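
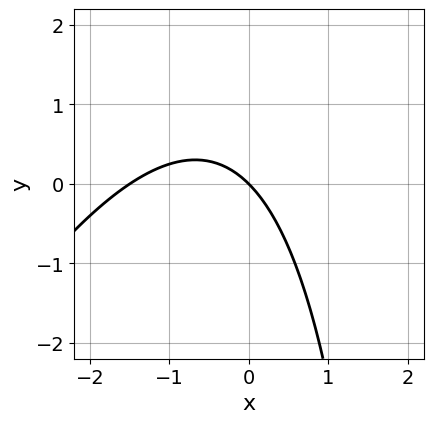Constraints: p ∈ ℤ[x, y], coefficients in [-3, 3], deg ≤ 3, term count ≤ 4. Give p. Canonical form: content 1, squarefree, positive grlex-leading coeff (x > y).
(a) deg p = 2.
(b) From the axis intercepts and sections: it crosses the x-axis at the gridline x = 0; one y-axis crossing is at y = 0.
(c) Together with the visible shape, these determine p as stated.

2*x^2 - x*y + 3*x + 3*y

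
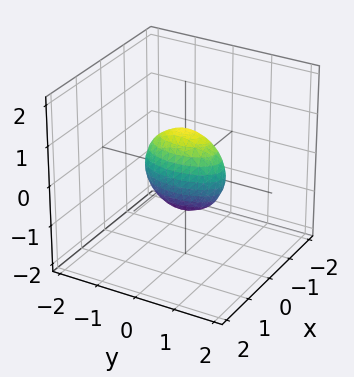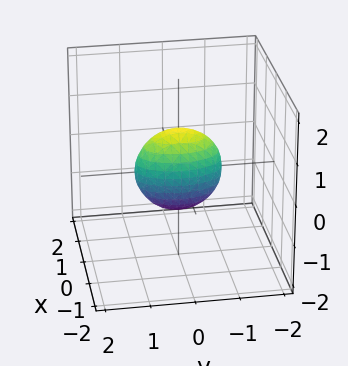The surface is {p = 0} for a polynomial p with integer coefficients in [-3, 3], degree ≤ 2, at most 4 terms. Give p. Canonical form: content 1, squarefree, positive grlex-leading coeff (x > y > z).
First, deg p = 2. Bounded and convex; a quadric.
Next, symmetries: the y ↦ −y reflection is a symmetry, so y appears only in even powers; it's symmetric under x → −x, forcing even powers of x; the z ↦ −z reflection is a symmetry, so z appears only in even powers.
Then, from the axis intercepts and sections: among the integer gridlines, it crosses the y-axis at y ∈ {-1, 1}; the z-axis gridline crossings are at z ∈ {-1, 1}.
Finally, matching integer coefficients to the picture gives p.

3*x^2 + y^2 + z^2 - 1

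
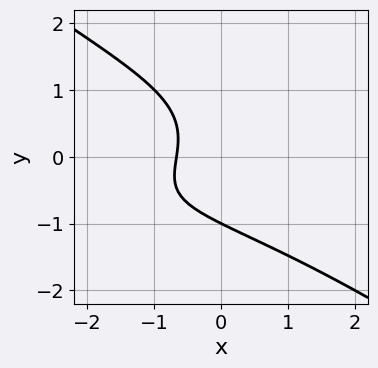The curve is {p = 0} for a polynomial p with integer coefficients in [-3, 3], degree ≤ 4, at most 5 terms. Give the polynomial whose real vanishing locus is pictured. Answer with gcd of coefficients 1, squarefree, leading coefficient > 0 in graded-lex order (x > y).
deg p = 3. The shape is more complex than any degree-2 curve.
From the visible intercepts: one y-axis crossing is at y = -1.
Fitting integer coefficients to these (and the overall shape) gives p.

x^2*y - 2*y^3 - 3*x - 2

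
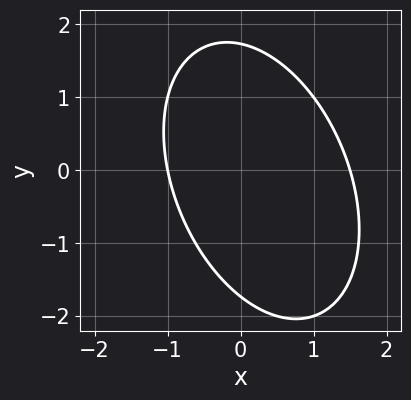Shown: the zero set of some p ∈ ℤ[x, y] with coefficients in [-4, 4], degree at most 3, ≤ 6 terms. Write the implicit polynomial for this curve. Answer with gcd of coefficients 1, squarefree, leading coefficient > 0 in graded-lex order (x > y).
First, degree: the shape is more complex than any degree-1 curve, so deg p = 2.
Then, reading off the gridlines: it meets the x-axis at x = -1 (among the integer gridlines).
Finally, the integer polynomial consistent with all of this is the stated p.

2*x^2 + x*y + y^2 - x - 3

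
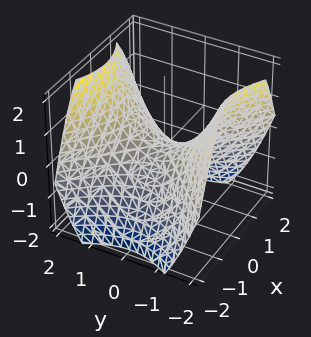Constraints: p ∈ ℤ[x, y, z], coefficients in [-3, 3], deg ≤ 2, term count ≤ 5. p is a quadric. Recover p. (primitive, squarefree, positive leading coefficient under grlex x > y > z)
2*x^2 - 2*y^2 + 3*z

1. deg p = 2. A hyperbolic paraboloid; a quadric.
2. Symmetries: the y ↦ −y reflection is a symmetry, so y appears only in even powers; mirror symmetry x ↦ −x ⇒ only even powers of x.
3. Checking where it meets the axes: it meets the x-axis at x = 0 (among the integer gridlines); it crosses the z-axis at the gridline z = 0; one y-axis crossing is at y = 0.
4. Fitting integer coefficients to these (and the overall shape) gives p.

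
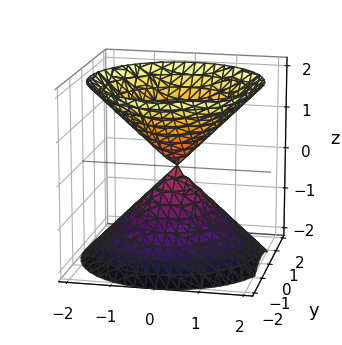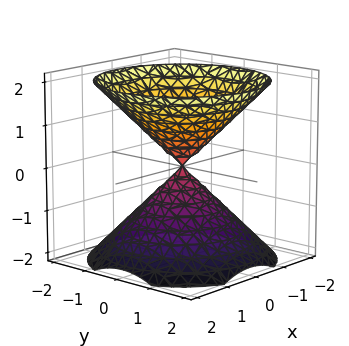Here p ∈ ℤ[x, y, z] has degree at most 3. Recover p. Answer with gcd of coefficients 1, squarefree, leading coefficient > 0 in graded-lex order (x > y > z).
x^2 + y^2 - z^2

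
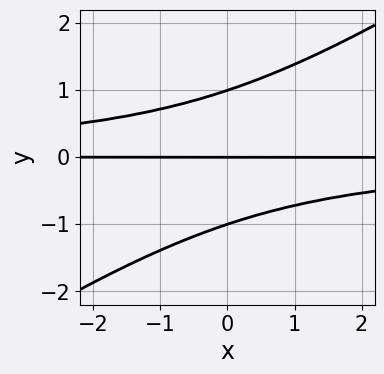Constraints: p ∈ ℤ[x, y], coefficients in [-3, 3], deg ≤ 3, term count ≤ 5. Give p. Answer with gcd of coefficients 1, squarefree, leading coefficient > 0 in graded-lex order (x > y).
(a) deg p = 3. A generic line meets the curve in up to 3 points.
(b) From the axis intercepts and sections: among the integer gridlines, it crosses the y-axis at y ∈ {-1, 0, 1}; every point of the x-axis in the box is on the curve.
(c) These observations pin down the coefficients.

2*x*y^2 - 3*y^3 + 3*y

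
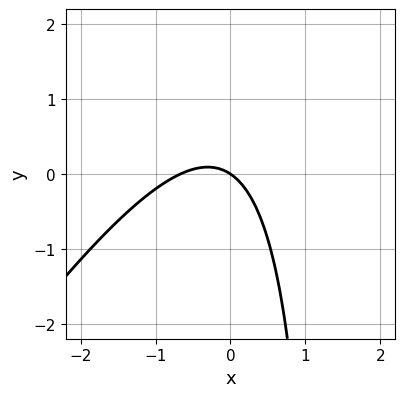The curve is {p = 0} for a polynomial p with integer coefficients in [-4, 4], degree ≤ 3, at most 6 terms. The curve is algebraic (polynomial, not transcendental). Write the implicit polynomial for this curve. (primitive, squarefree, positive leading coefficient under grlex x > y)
3*x^2 - 2*x*y + 2*x + 3*y

Degree: no degree-1 curve has this shape, so deg p = 2.
From the axis intercepts and sections: one y-axis crossing is at y = 0; it crosses the x-axis at the gridline x = 0.
Matching integer coefficients to the picture gives p.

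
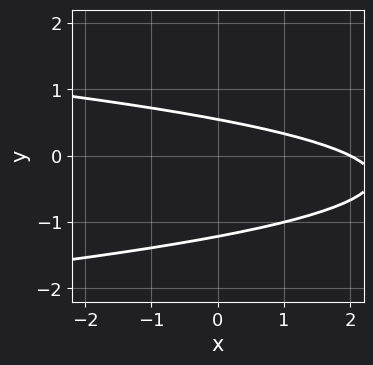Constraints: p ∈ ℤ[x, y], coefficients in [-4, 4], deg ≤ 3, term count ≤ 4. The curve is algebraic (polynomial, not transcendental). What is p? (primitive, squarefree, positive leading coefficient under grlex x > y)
3*y^2 + x + 2*y - 2

1. Degree: the shape is more complex than any degree-1 curve, so deg p = 2.
2. Observable constraints: it crosses the x-axis at the gridline x = 2.
3. Assembling these constraints gives the stated polynomial.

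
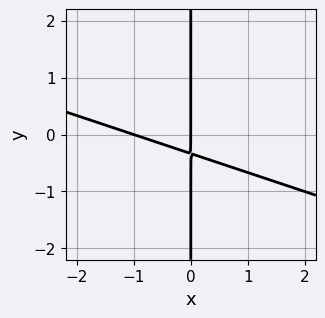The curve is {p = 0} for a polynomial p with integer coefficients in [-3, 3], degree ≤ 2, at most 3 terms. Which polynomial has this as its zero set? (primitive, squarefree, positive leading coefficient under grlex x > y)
(a) Degree: no degree-1 curve has this shape, so deg p = 2.
(b) Checking where it meets the axes: the x-axis gridline crossings are at x ∈ {-1, 0}; the visible y-axis segment lies entirely on the curve.
(c) Solving for integer coefficients yields p as stated.

x^2 + 3*x*y + x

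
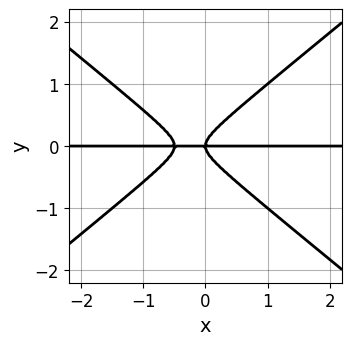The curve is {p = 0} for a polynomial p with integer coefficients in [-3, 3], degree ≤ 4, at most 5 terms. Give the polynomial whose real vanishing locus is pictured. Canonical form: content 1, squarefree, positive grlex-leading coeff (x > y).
First, deg p = 3.
Next, from the visible intercepts: one y-axis crossing is at y = 0; every point of the x-axis in the box is on the curve.
Finally, putting this together gives p.

2*x^2*y - 3*y^3 + x*y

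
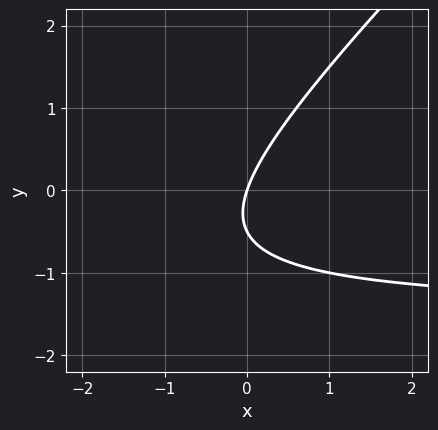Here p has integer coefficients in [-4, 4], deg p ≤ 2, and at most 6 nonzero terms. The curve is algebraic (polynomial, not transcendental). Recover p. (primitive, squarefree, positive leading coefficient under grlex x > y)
2*x*y - 2*y^2 + 3*x - y

deg p = 2. A generic line meets the curve in up to 2 points.
Checking where it meets the axes: it crosses the y-axis at the gridline y = 0; it meets the x-axis at x = 0 (among the integer gridlines).
These observations pin down the coefficients.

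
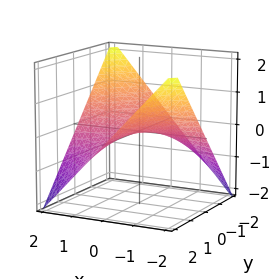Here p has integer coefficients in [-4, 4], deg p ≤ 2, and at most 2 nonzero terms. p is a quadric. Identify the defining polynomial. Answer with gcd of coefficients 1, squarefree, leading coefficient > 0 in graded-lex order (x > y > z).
x*y + 2*z

First, deg p = 2. A saddle surface; a quadric.
Then, checking where it meets the axes: the visible x-axis segment lies entirely on the surface; one z-axis crossing is at z = 0; every point of the y-axis in the box is on the surface.
Finally, putting this together gives p.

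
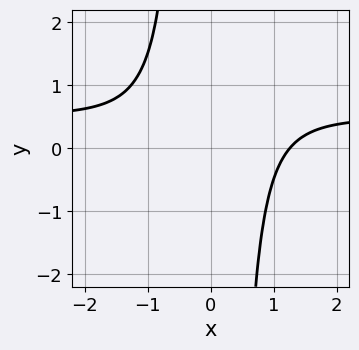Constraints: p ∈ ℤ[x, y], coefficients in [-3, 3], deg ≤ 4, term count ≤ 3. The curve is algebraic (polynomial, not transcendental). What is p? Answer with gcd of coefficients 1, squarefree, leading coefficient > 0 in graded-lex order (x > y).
2*x^3*y - x^3 + 2

1. deg p = 4. A generic line meets the curve in up to 4 points.
2. From the visible intercepts: the curve avoids every integer y-axis point in the box.
3. These observations pin down the coefficients.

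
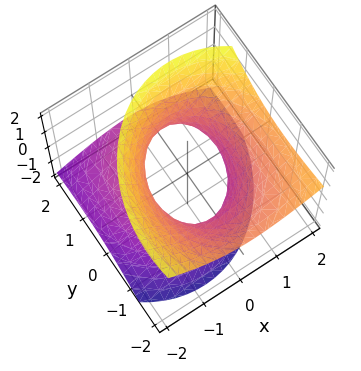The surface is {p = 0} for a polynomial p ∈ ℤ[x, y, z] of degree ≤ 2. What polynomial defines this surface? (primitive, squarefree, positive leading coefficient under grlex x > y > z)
1. Degree: a generic line meets the surface in up to 2 points, so deg p = 2.
2. Against the integer gridlines: no z-intercept at any integer in the box; among the integer gridlines, it crosses the x-axis at x ∈ {-1, 1}.
3. Together with the visible shape, these determine p as stated.

3*x^2 - 2*x*z + 2*y^2 + 3*y*z - 3*z^2 - 3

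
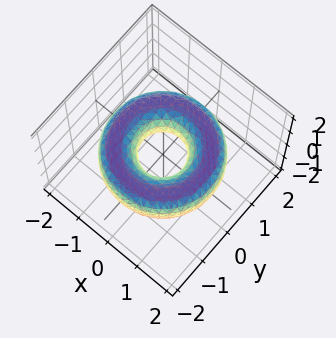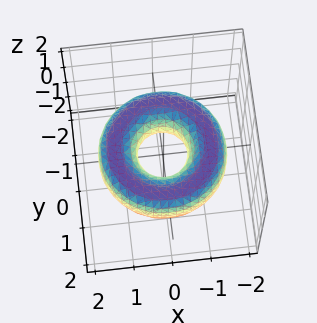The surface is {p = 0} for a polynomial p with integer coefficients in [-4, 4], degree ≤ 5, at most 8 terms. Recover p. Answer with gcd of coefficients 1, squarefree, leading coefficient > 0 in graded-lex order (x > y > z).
Degree: no degree-3 surface has this shape, so deg p = 4.
By symmetry, the z-axis is an axis of rotation, so x and y enter only as x² + y².
Observable constraints: it misses every integer gridline on the z-axis; a circular section at z = 0 has radius between 0 and 1.
Solving for integer coefficients yields p as stated.

x^4 + 2*x^2*y^2 + y^4 - 3*x^2 - 3*y^2 + 3*z^2 + 1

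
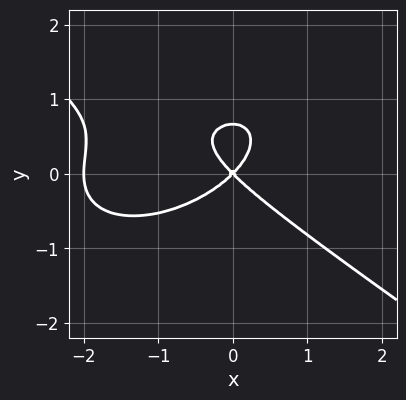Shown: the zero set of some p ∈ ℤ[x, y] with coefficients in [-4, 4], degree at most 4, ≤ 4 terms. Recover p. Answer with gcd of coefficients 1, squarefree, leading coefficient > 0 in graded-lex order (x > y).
First, deg p = 3. The shape is more complex than any degree-2 curve.
Next, from the visible intercepts: the x-axis gridline crossings are at x ∈ {-2, 0}; it meets the y-axis at y = 0 (among the integer gridlines).
Finally, these observations pin down the coefficients.

x^3 + 3*y^3 + 2*x^2 - 2*y^2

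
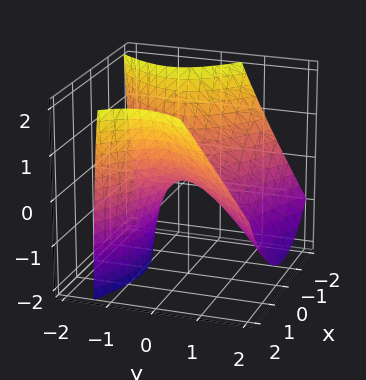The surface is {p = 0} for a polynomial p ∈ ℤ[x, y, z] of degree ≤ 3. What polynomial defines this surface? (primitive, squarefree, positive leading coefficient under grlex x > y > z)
(a) Degree: a generic line meets the surface in up to 2 points, so deg p = 2.
(b) Reading off the gridlines: one y-axis crossing is at y = 0; it crosses the z-axis at the gridline z = 0.
(c) The integer polynomial consistent with all of this is the stated p.

2*x^2 + x*y - 3*y^2 - 2*y*z - 3*z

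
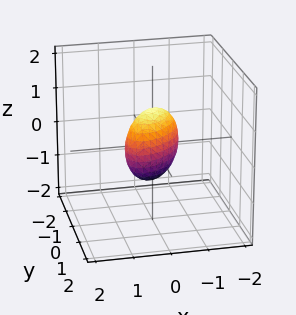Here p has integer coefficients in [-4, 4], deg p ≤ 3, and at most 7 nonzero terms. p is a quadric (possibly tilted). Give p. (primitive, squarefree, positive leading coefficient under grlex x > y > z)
2*x^2 - 2*x*y + 2*y^2 + z^2 - 1

1. deg p = 2.
2. Against the integer gridlines: the z-axis gridline crossings are at z ∈ {-1, 1}.
3. Matching integer coefficients to the picture gives p.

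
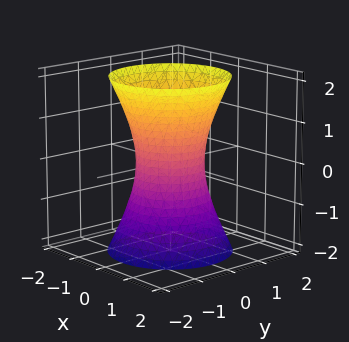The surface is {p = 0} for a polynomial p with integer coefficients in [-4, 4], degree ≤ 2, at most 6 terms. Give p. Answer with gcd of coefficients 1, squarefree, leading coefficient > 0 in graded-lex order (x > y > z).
3*x^2 + 3*y^2 - z^2 - 2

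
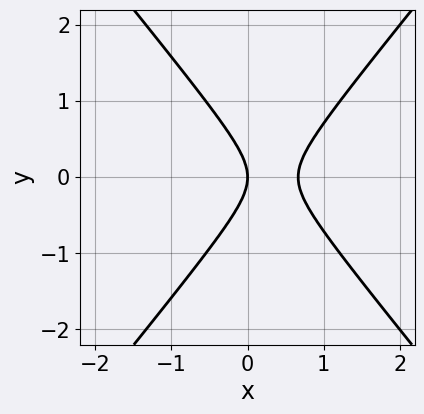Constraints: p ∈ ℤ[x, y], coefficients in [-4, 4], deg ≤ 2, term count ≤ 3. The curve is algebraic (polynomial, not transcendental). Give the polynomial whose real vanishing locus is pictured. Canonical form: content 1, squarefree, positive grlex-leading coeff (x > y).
3*x^2 - 2*y^2 - 2*x

First, the degree is 2 — no degree-1 curve has this shape.
Then, symmetries: the y ↦ −y reflection is a symmetry, so y appears only in even powers.
Then, observable constraints: it crosses the y-axis at the gridline y = 0; it meets the x-axis at x = 0 (among the integer gridlines).
Finally, together with the visible shape, these determine p as stated.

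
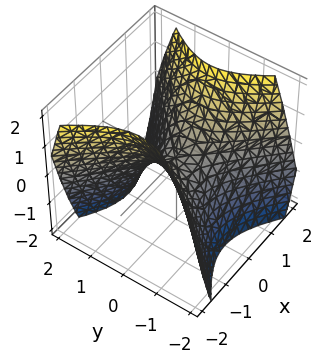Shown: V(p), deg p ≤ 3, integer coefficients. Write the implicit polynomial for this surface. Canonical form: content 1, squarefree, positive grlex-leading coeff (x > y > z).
x^2 - y^2 - z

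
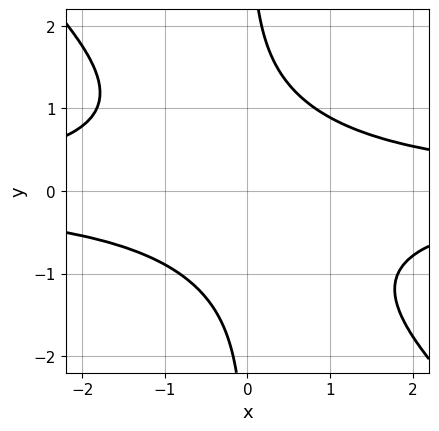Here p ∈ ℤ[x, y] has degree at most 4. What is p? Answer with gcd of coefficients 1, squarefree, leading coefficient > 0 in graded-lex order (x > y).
2*x^2*y^2 + 2*x*y^3 - 3

1. Degree: a generic line meets the curve in up to 4 points, so deg p = 4.
2. Checking where it meets the axes: it misses every integer gridline on the y-axis; it misses every integer gridline on the x-axis.
3. Putting this together gives p.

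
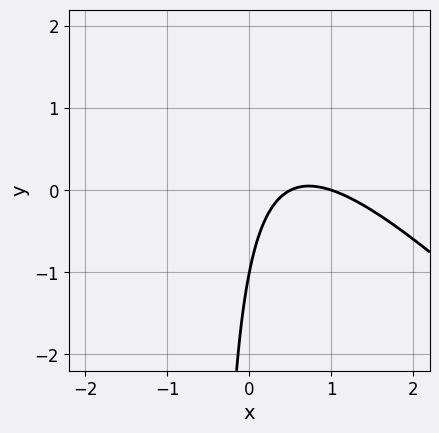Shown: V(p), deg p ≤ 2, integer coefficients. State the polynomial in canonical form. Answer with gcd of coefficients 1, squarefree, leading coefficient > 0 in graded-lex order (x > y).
1. The degree is 2 — a generic line meets the curve in up to 2 points.
2. Observable constraints: it meets the x-axis at x = 1 (among the integer gridlines); it meets the y-axis at y = -1 (among the integer gridlines).
3. These observations pin down the coefficients.

2*x^2 + 2*x*y - 3*x + y + 1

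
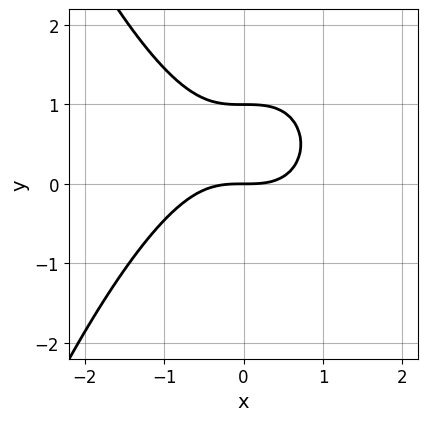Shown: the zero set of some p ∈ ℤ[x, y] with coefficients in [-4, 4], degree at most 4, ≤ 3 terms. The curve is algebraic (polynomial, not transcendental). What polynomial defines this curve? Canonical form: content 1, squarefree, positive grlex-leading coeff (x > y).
2*x^3 + 3*y^2 - 3*y

(a) Degree: the shape is more complex than any degree-2 curve, so deg p = 3.
(b) Checking where it meets the axes: it crosses the x-axis at the gridline x = 0; the y-axis gridline crossings are at y ∈ {0, 1}.
(c) These observations pin down the coefficients.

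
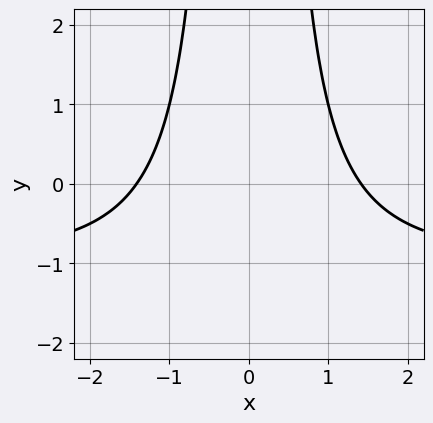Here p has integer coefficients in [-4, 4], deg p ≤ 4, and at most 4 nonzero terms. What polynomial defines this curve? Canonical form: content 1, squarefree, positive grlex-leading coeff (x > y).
x^2*y + x^2 - 2

(a) The degree is 3 — no degree-2 curve has this shape.
(b) Symmetries: mirror symmetry x ↦ −x ⇒ only even powers of x.
(c) Observable constraints: the curve avoids every integer y-axis point in the box.
(d) Solving for integer coefficients yields p as stated.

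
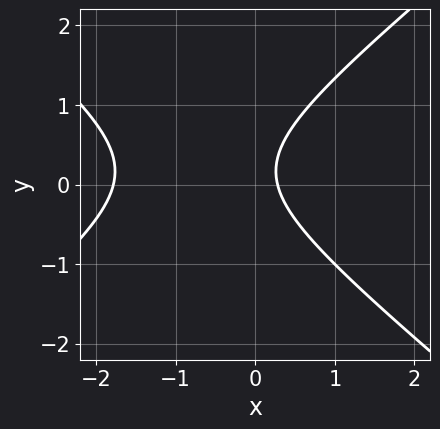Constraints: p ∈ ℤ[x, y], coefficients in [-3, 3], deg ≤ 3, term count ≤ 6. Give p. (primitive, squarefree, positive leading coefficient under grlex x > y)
Degree: no degree-1 curve has this shape, so deg p = 2.
Against the integer gridlines: no y-intercept at any integer in the box.
Together with the visible shape, these determine p as stated.

2*x^2 - 3*y^2 + 3*x + y - 1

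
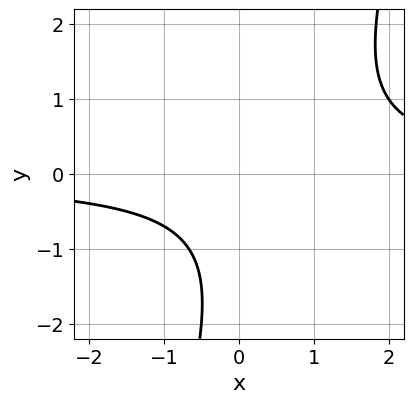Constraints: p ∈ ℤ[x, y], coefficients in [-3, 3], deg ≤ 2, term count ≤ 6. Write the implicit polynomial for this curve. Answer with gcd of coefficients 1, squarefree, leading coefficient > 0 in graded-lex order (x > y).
3*x*y - y^2 - 2*y - 3

(a) The degree is 2 — no degree-1 curve has this shape.
(b) From the visible intercepts: it misses every integer gridline on the y-axis; the curve avoids every integer x-axis point in the box.
(c) These observations pin down the coefficients.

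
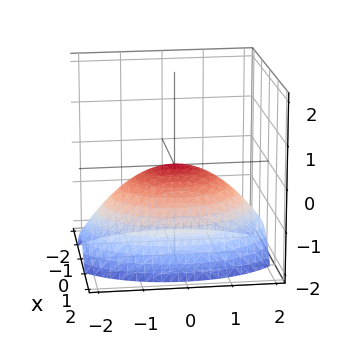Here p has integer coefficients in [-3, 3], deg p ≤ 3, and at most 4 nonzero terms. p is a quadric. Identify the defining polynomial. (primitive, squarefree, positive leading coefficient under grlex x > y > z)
2*x^2 + y^2 + 3*z

1. Degree: a paraboloid; a quadric, so deg p = 2.
2. Symmetries: the x ↦ −x reflection is a symmetry, so x appears only in even powers; the y ↦ −y reflection is a symmetry, so y appears only in even powers.
3. Checking where it meets the axes: it meets the y-axis at y = 0 (among the integer gridlines); it meets the z-axis at z = 0 (among the integer gridlines); one x-axis crossing is at x = 0.
4. Assembling these constraints gives the stated polynomial.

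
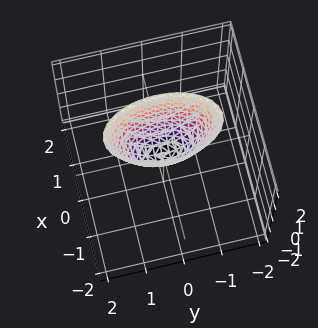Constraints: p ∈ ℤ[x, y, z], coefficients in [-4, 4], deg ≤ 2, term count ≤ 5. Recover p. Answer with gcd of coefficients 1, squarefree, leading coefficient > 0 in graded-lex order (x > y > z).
1. The degree is 2 — a single bowl opening along one axis; a quadric.
2. Symmetries: the x ↦ −x reflection is a symmetry, so x appears only in even powers; mirror symmetry y ↦ −y ⇒ only even powers of y.
3. From the visible intercepts: it meets the z-axis at z = 0 (among the integer gridlines); it crosses the y-axis at the gridline y = 0; it crosses the x-axis at the gridline x = 0.
4. Assembling these constraints gives the stated polynomial.

3*x^2 + y^2 - z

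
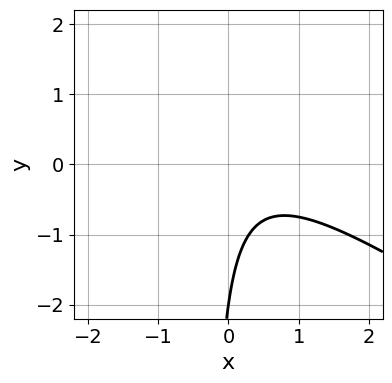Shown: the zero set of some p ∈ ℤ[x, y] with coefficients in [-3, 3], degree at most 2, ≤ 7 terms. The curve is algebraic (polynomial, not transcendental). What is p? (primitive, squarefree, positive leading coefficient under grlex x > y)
(a) The degree is 2 — the shape is more complex than any degree-1 curve.
(b) Reading off the gridlines: it misses every integer gridline on the x-axis; it crosses the y-axis at the gridline y = -2.
(c) Matching integer coefficients to the picture gives p.

2*x^2 + 3*x*y - x + y + 2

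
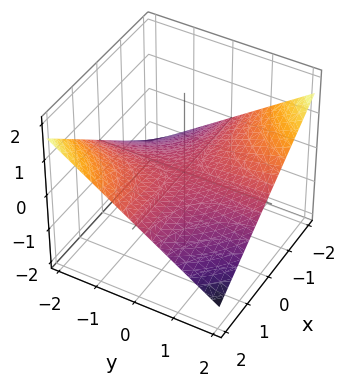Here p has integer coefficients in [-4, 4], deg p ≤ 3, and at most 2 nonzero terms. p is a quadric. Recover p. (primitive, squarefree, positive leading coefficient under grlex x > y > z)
x*y + 3*z

1. Degree: a saddle surface; a quadric, so deg p = 2.
2. From the axis intercepts and sections: every point of the x-axis in the box is on the surface; it crosses the z-axis at the gridline z = 0.
3. Assembling these constraints gives the stated polynomial. Check: (0, -2, 0) on the y-axis lies on the surface, and p(0, -2, 0) = 0. ✓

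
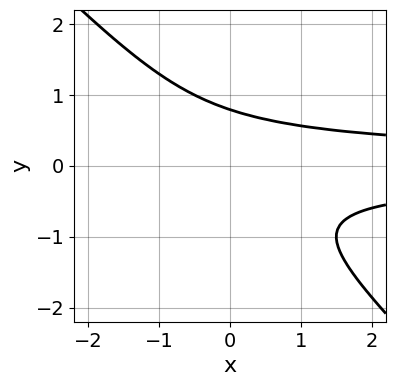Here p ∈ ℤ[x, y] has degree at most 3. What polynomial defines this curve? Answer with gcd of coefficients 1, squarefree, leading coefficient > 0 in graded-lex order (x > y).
2*x*y^2 + 2*y^3 - 1

Degree: no degree-2 curve has this shape, so deg p = 3.
From the visible intercepts: no x-intercept at any integer in the box.
Fitting integer coefficients to these (and the overall shape) gives p.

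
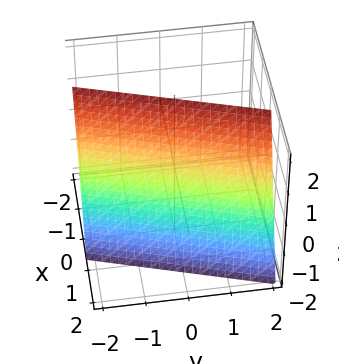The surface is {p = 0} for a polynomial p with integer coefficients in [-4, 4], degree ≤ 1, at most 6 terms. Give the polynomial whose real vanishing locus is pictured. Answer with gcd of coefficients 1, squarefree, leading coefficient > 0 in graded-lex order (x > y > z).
3*x - y + z - 2

1. Degree: the surface is flat (a plane), so deg p = 1.
2. Observable constraints: one y-axis crossing is at y = -2; it crosses the z-axis at the gridline z = 2.
3. Putting this together gives p.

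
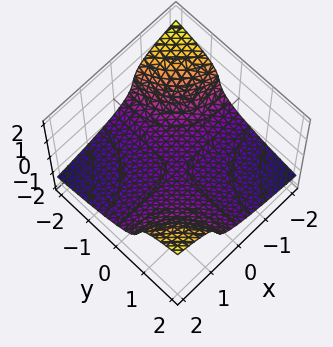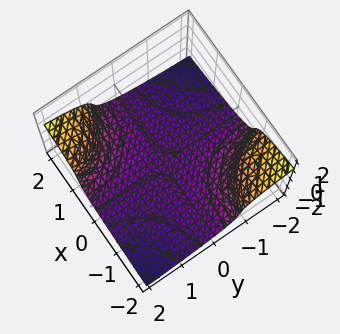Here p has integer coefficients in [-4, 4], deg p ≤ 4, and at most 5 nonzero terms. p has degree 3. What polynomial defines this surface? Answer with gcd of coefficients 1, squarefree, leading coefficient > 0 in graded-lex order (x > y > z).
(a) The degree is 3 — a generic line meets the surface in up to 3 points.
(b) Observable constraints: it misses every integer gridline on the y-axis; the surface avoids every integer x-axis point in the box.
(c) The integer polynomial consistent with all of this is the stated p.

3*z^3 - 2*x*y + z + 3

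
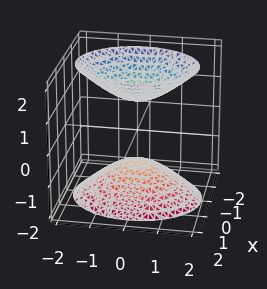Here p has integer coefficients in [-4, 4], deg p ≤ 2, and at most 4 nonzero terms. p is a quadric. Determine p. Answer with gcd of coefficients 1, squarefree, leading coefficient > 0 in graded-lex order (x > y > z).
First, I count 2 distinct pieces.
Then, the degree is 2 — two separate bowl-shaped sheets opening away from each other; a quadric.
Then, symmetries: the y ↦ −y reflection is a symmetry, so y appears only in even powers; it's symmetric under z → −z, forcing even powers of z; mirror symmetry x ↦ −x ⇒ only even powers of x.
Next, reading off the gridlines: among the integer gridlines, it crosses the z-axis at z ∈ {-1, 1}; it misses every integer gridline on the x-axis.
Finally, putting this together gives p.

3*x^2 + 2*y^2 - 2*z^2 + 2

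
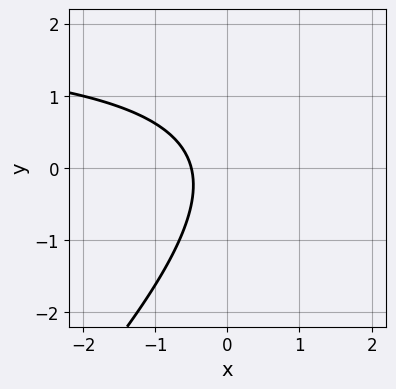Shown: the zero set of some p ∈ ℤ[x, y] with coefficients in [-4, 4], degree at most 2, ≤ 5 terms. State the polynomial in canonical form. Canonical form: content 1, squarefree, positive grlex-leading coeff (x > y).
x*y - y^2 - 2*x - 1

(a) deg p = 2. The shape is more complex than any degree-1 curve.
(b) Reading off the gridlines: it misses every integer gridline on the y-axis.
(c) Putting this together gives p.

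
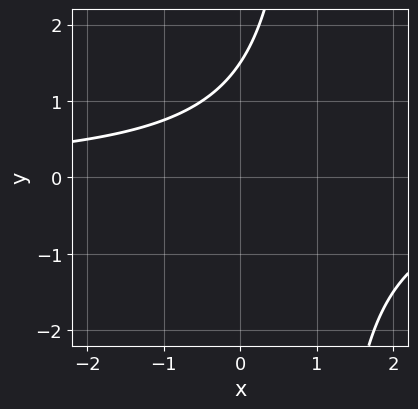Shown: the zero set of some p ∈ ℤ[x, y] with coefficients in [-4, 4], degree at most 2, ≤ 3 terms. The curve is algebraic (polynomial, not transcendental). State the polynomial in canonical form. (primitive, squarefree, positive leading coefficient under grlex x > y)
1. Degree: the shape is more complex than any degree-1 curve, so deg p = 2.
2. Against the integer gridlines: the curve avoids every integer x-axis point in the box.
3. These observations pin down the coefficients.

2*x*y - 2*y + 3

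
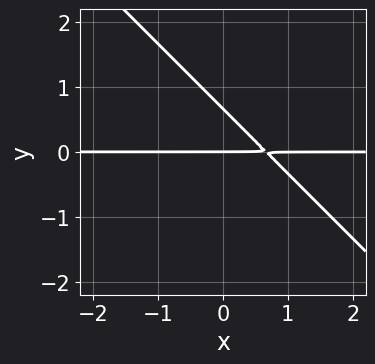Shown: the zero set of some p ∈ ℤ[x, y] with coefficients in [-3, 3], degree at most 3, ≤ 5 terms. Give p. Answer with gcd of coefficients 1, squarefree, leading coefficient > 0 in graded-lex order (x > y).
deg p = 2. A generic line meets the curve in up to 2 points.
From the axis intercepts and sections: one y-axis crossing is at y = 0; the visible x-axis segment lies entirely on the curve.
Putting this together gives p.

3*x*y + 3*y^2 - 2*y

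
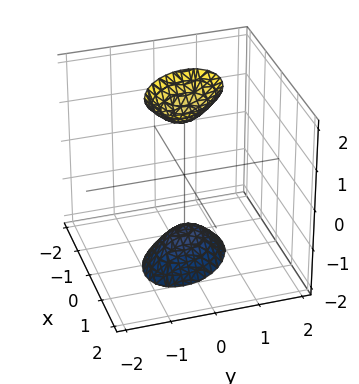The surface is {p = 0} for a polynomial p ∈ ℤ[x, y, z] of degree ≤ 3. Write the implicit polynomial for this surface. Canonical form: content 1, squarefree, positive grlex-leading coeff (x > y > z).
3*x^2 + 2*x*y + 3*y^2 - z^2 + 2

First, I count 2 distinct pieces. Treating them together as one polynomial.
Next, degree: no degree-1 surface has this shape, so deg p = 2.
Next, from the axis intercepts and sections: no y-intercept at any integer in the box; the surface avoids every integer x-axis point in the box.
Finally, fitting integer coefficients to these (and the overall shape) gives p.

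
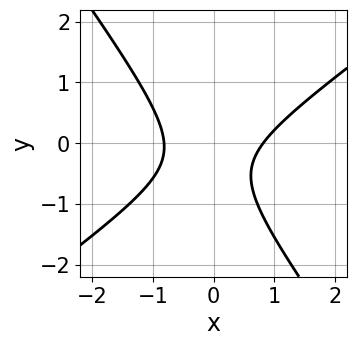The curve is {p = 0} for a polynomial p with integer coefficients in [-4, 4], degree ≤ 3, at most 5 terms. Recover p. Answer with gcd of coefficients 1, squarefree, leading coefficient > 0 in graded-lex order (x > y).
3*x^2 - 2*x*y - 3*y^2 - 2*y - 2

(a) deg p = 2. A generic line meets the curve in up to 2 points.
(b) Checking where it meets the axes: the curve avoids every integer y-axis point in the box.
(c) Together with the visible shape, these determine p as stated.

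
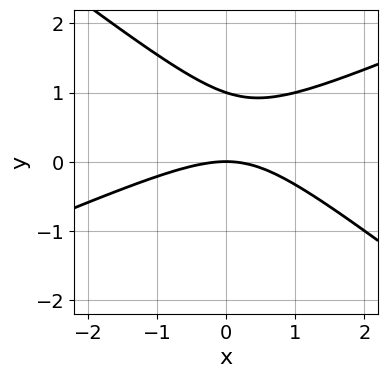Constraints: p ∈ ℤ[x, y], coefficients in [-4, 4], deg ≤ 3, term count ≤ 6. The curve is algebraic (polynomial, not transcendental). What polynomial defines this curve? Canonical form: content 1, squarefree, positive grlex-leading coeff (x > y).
x^2 - x*y - 3*y^2 + 3*y

(a) deg p = 2. A generic line meets the curve in up to 2 points.
(b) Against the integer gridlines: the y-axis gridline crossings are at y ∈ {0, 1}; it crosses the x-axis at the gridline x = 0.
(c) Putting this together gives p.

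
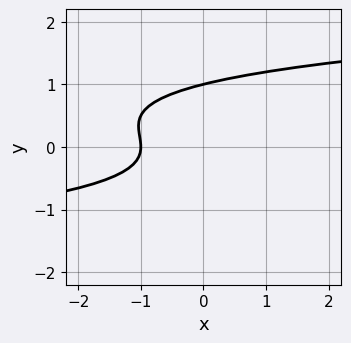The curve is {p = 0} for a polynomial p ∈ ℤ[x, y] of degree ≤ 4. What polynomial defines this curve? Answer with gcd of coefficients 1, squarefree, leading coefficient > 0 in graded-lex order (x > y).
2*y^3 - y^2 - x - 1

(a) deg p = 3. No degree-2 curve has this shape.
(b) From the axis intercepts and sections: it crosses the y-axis at the gridline y = 1; it crosses the x-axis at the gridline x = -1.
(c) Assembling these constraints gives the stated polynomial.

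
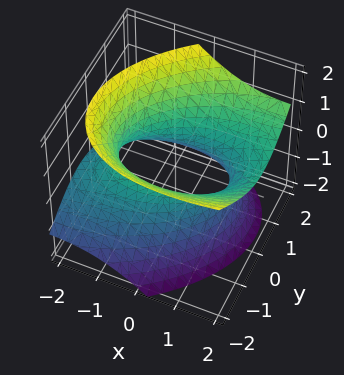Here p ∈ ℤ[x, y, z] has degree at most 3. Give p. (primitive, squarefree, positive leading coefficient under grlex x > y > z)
x^2 - x*y - 2*x*z + 2*y^2 - 2*z^2 - 2

deg p = 2. A generic line meets the surface in up to 2 points.
Observable constraints: it misses every integer gridline on the z-axis; among the integer gridlines, it crosses the y-axis at y ∈ {-1, 1}.
Putting this together gives p.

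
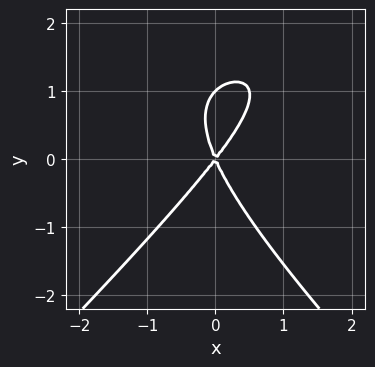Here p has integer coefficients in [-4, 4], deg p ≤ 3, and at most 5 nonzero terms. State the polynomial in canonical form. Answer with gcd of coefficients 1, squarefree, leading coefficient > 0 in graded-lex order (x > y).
x^2*y - y^3 - 3*x^2 + x*y + y^2

First, the degree is 3 — no degree-2 curve has this shape.
Then, from the axis intercepts and sections: it crosses the x-axis at the gridline x = 0; among the integer gridlines, it crosses the y-axis at y ∈ {0, 1}.
Finally, solving for integer coefficients yields p as stated.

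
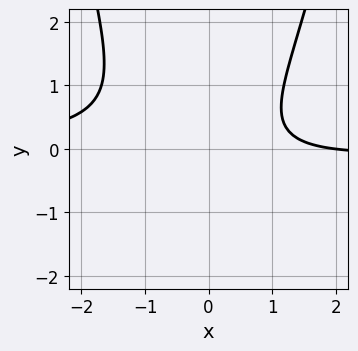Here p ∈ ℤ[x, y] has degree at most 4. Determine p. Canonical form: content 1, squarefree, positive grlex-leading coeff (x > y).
2*x^2*y - 2*y^2 + x - 2

1. deg p = 3. No degree-2 curve has this shape.
2. Reading off the gridlines: no y-intercept at any integer in the box; it meets the x-axis at x = 2 (among the integer gridlines).
3. Putting this together gives p.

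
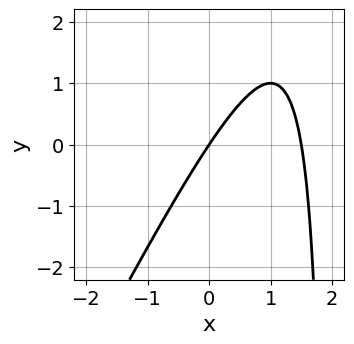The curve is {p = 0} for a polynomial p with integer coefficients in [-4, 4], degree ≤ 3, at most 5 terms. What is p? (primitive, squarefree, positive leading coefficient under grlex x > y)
2*x^2 - x*y - 3*x + 2*y

Degree: a generic line meets the curve in up to 2 points, so deg p = 2.
Observable constraints: it meets the x-axis at x = 0 (among the integer gridlines); one y-axis crossing is at y = 0.
These observations pin down the coefficients.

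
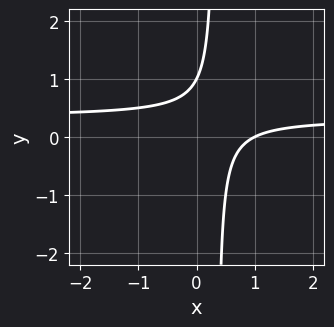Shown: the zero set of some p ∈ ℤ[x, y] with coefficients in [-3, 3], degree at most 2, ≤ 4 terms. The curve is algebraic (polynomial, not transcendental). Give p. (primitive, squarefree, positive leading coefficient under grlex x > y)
3*x*y - x - y + 1

(a) Degree: no degree-1 curve has this shape, so deg p = 2.
(b) Against the integer gridlines: it meets the x-axis at x = 1 (among the integer gridlines); it meets the y-axis at y = 1 (among the integer gridlines).
(c) Matching integer coefficients to the picture gives p.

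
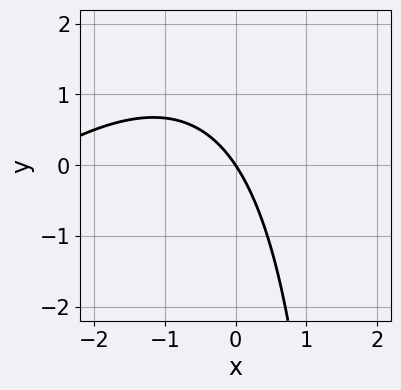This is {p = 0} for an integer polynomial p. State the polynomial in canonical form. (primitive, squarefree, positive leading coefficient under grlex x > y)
x^2 - x*y + 3*x + 2*y

1. Degree: a generic line meets the curve in up to 2 points, so deg p = 2.
2. Against the integer gridlines: one x-axis crossing is at x = 0; it meets the y-axis at y = 0 (among the integer gridlines).
3. Matching integer coefficients to the picture gives p.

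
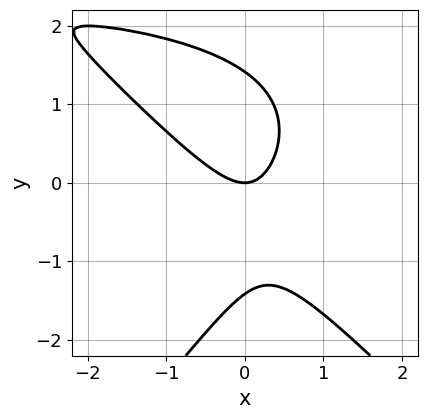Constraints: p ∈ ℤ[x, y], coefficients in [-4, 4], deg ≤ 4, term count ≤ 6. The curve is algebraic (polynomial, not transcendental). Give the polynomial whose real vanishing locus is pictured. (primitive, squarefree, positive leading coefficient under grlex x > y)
1. deg p = 3.
2. Reading off the gridlines: one x-axis crossing is at x = 0; it crosses the y-axis at the gridline y = 0.
3. Matching integer coefficients to the picture gives p.

x^2*y - y^3 - 3*x^2 - 2*x*y + 2*y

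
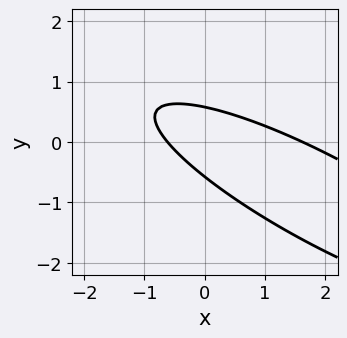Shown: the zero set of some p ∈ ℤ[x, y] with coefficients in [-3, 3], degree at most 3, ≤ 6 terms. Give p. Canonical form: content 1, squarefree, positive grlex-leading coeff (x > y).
1. deg p = 2.
2. Solving for integer coefficients yields p as stated.

x^2 + 3*x*y + 3*y^2 - x - 1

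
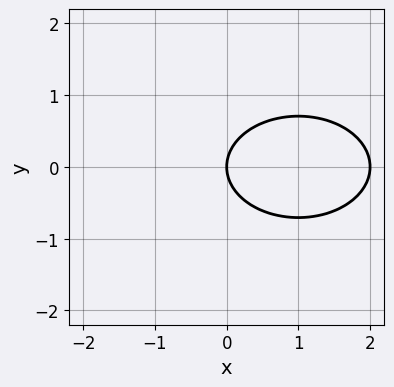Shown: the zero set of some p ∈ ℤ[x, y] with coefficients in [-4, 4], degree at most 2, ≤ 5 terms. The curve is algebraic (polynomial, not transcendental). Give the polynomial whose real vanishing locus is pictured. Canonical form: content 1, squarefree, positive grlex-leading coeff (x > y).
First, degree: a generic line meets the curve in up to 2 points, so deg p = 2.
Then, symmetries: the y ↦ −y reflection is a symmetry, so y appears only in even powers.
Then, against the integer gridlines: among the integer gridlines, it crosses the x-axis at x ∈ {0, 2}; it meets the y-axis at y = 0 (among the integer gridlines).
Finally, the integer polynomial consistent with all of this is the stated p.

x^2 + 2*y^2 - 2*x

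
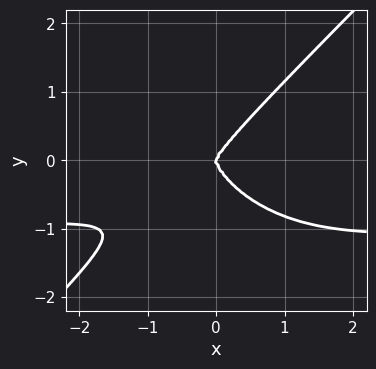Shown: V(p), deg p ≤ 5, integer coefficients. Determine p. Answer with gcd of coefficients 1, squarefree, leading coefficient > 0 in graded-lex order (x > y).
(a) The degree is 4 — the shape is more complex than any degree-3 curve.
(b) Observable constraints: it crosses the x-axis at the gridline x = 0; it meets the y-axis at y = 0 (among the integer gridlines).
(c) Together with the visible shape, these determine p as stated.

3*x^3*y - 3*y^4 + 3*x^3 - x^2*y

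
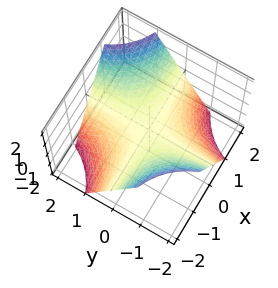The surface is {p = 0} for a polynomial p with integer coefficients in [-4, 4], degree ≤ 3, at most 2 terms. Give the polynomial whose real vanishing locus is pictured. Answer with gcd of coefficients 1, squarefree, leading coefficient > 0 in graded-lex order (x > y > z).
x*y - z

(a) Degree: a hyperbolic paraboloid; a quadric, so deg p = 2.
(b) Reading off the gridlines: the visible y-axis segment lies entirely on the surface; every point of the x-axis in the box is on the surface.
(c) Solving for integer coefficients yields p as stated.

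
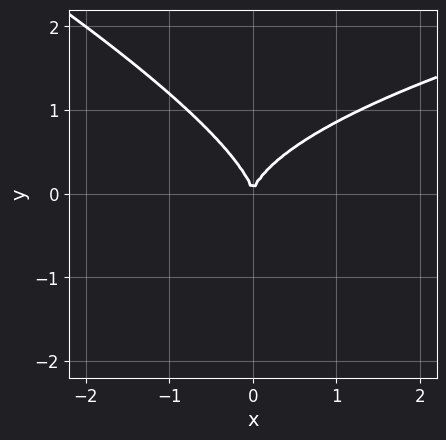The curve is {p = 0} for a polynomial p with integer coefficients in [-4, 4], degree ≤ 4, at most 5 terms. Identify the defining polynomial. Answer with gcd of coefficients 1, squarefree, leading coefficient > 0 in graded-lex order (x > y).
x*y^2 + 2*y^3 - 2*x^2

First, deg p = 3. A generic line meets the curve in up to 3 points.
Then, from the visible intercepts: one y-axis crossing is at y = 0; it meets the x-axis at x = 0 (among the integer gridlines).
Finally, together with the visible shape, these determine p as stated.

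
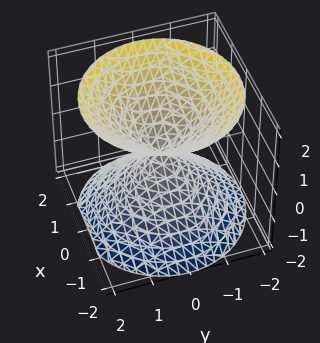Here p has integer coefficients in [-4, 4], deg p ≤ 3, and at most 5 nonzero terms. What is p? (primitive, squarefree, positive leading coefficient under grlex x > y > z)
x^2 + y^2 - z^2

1. The picture has 2 separate pieces.
2. The degree is 2 — a double cone through the origin; a quadric.
3. Symmetries: it's symmetric under z → −z, forcing even powers of z; the surface is invariant under rotation about z: p = q(x² + y², z).
4. Reading off the gridlines: a circular section at z = 1 has radius exactly 1; one y-axis crossing is at y = 0.
5. Solving for integer coefficients yields p as stated.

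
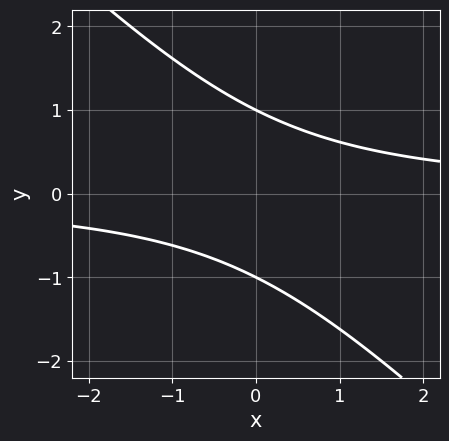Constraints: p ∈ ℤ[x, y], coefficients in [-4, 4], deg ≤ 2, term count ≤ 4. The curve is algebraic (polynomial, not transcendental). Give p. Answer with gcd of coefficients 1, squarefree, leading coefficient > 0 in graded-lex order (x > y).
x*y + y^2 - 1

First, degree: a generic line meets the curve in up to 2 points, so deg p = 2.
Then, checking where it meets the axes: among the integer gridlines, it crosses the y-axis at y ∈ {-1, 1}; the curve avoids every integer x-axis point in the box.
Finally, these observations pin down the coefficients.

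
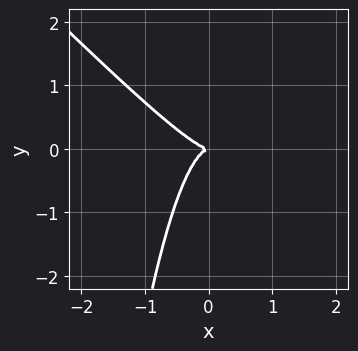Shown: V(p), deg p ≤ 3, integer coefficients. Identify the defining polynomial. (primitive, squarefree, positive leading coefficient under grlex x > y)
2*x^3 + 2*x^2*y + y^2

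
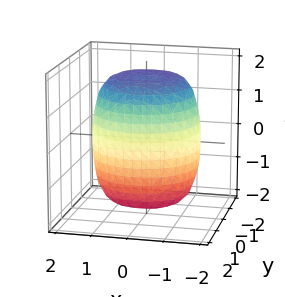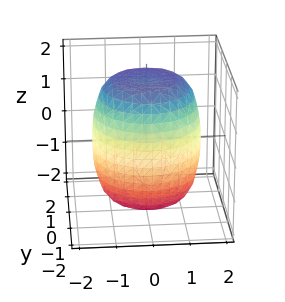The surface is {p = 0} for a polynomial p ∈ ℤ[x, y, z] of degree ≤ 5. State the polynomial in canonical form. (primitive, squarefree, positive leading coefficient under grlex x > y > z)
1. deg p = 4. No degree-3 surface has this shape.
2. Symmetry: every cross-section ⟂ z is a circle, so x, y appear only via x² + y².
3. Checking where it meets the axes: a circular section at z = -1 has radius between 1 and 2.
4. Assembling these constraints gives the stated polynomial.

x^4 + 2*x^2*y^2 + y^4 - x^2 - y^2 + z^2 - 3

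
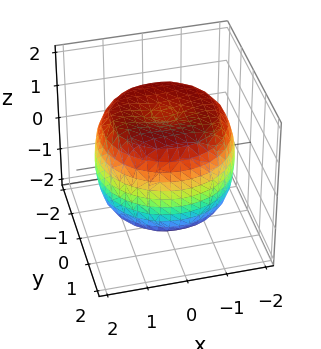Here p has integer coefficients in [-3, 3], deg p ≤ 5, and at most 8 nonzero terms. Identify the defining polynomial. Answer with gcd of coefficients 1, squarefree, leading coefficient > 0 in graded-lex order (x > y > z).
First, deg p = 4.
Then, symmetries: rotational symmetry about the z-axis ⇒ p depends on x, y only through x² + y².
Then, observable constraints: a circular section at z = -1 has radius between 1 and 2.
Finally, assembling these constraints gives the stated polynomial.

x^4 + 2*x^2*y^2 + y^4 - 2*x^2 - 2*y^2 + 2*z^2 - 3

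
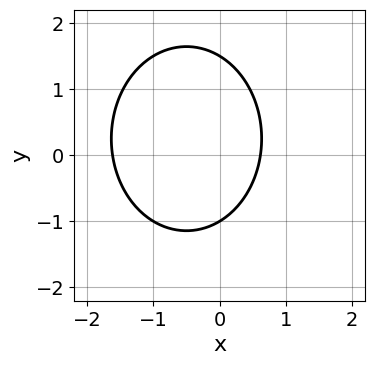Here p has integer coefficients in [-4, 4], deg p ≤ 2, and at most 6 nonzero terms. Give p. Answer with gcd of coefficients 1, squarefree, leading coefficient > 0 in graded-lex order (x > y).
deg p = 2. A generic line meets the curve in up to 2 points.
From the axis intercepts and sections: it meets the y-axis at y = -1 (among the integer gridlines).
Solving for integer coefficients yields p as stated.

3*x^2 + 2*y^2 + 3*x - y - 3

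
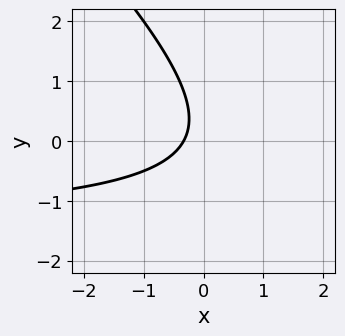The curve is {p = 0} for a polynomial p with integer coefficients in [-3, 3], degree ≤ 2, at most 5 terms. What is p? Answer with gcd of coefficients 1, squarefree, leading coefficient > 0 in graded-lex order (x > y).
1. Degree: the shape is more complex than any degree-1 curve, so deg p = 2.
2. Checking where it meets the axes: no y-intercept at any integer in the box.
3. Fitting integer coefficients to these (and the overall shape) gives p.

2*x*y + 2*y^2 + 3*x - y + 1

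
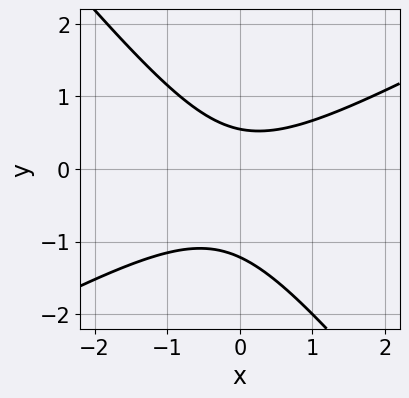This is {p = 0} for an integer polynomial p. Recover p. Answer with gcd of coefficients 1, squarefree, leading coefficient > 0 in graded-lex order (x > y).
2*x^2 - 2*x*y - 3*y^2 - 2*y + 2

(a) Degree: a generic line meets the curve in up to 2 points, so deg p = 2.
(b) Observable constraints: no x-intercept at any integer in the box.
(c) Matching integer coefficients to the picture gives p.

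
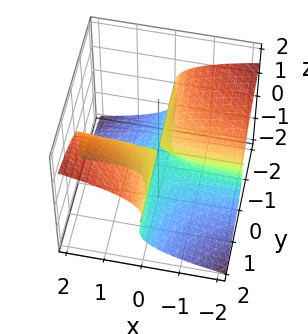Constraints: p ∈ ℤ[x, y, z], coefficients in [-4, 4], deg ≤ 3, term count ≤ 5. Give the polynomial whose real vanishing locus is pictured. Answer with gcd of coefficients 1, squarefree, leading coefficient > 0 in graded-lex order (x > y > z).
(a) Degree: a generic line meets the surface in up to 3 points, so deg p = 3.
(b) Against the integer gridlines: every point of the y-axis in the box is on the surface; one z-axis crossing is at z = -1.
(c) The integer polynomial consistent with all of this is the stated p. Check: (-2, 0, 0) on the x-axis lies on the surface, and p(-2, 0, 0) = 0. ✓

z^3 - x*y + z^2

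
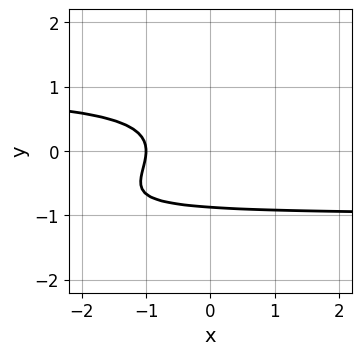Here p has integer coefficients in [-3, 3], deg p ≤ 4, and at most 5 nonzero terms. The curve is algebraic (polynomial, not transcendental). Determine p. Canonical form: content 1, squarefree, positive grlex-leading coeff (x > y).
First, degree: no degree-2 curve has this shape, so deg p = 3.
Next, from the visible intercepts: one x-axis crossing is at x = -1.
Finally, solving for integer coefficients yields p as stated.

2*x*y^2 - 3*y^3 - 2*x - 2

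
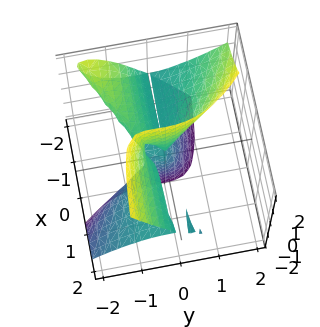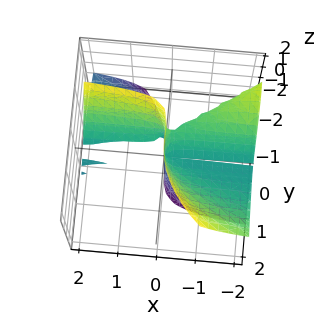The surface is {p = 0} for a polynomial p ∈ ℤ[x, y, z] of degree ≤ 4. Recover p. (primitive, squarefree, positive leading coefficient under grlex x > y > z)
First, the degree is 3 — a generic line meets the surface in up to 3 points.
Next, from the axis intercepts and sections: every point of the x-axis in the box is on the surface; every point of the z-axis in the box is on the surface.
Finally, the integer polynomial consistent with all of this is the stated p.

3*x*y*z + 2*x*z^2 + 2*y^3 + y^2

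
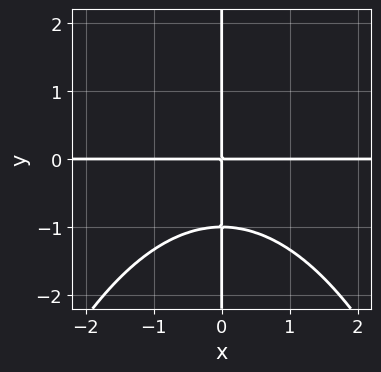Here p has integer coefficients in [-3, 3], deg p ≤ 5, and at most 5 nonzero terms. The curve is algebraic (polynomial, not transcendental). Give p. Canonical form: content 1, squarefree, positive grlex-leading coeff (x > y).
x^3*y + 3*x*y^2 + 3*x*y

1. The degree is 4 — the shape is more complex than any degree-3 curve.
2. Checking where it meets the axes: every point of the x-axis in the box is on the curve; the visible y-axis segment lies entirely on the curve.
3. Matching integer coefficients to the picture gives p.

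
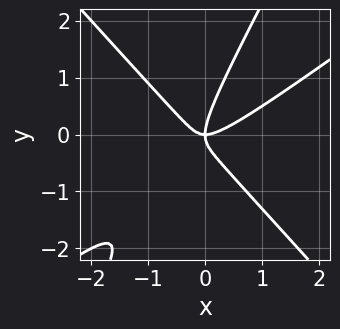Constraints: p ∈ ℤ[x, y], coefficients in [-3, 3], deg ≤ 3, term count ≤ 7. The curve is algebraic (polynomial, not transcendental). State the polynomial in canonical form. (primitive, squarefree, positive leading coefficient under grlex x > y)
1. Degree: no degree-2 curve has this shape, so deg p = 3.
2. Checking where it meets the axes: one y-axis crossing is at y = 0; one x-axis crossing is at x = 0.
3. The integer polynomial consistent with all of this is the stated p.

3*x^3 - 3*x^2*y - 3*x*y^2 + 2*y^3 - 2*x*y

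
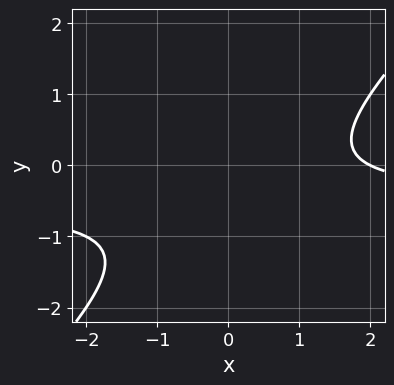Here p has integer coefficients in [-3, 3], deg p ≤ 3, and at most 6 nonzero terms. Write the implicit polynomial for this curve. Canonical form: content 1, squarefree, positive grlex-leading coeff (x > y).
(a) The degree is 2 — a generic line meets the curve in up to 2 points.
(b) From the visible intercepts: the curve avoids every integer y-axis point in the box; it crosses the x-axis at the gridline x = 2.
(c) Matching integer coefficients to the picture gives p.

2*x*y - 2*y^2 + x - 2*y - 2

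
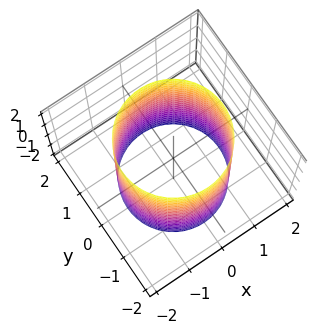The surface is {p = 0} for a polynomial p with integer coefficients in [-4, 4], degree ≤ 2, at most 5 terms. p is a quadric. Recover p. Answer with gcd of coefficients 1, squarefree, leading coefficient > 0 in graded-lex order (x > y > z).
x^2 + y^2 - 2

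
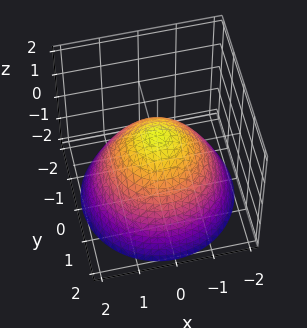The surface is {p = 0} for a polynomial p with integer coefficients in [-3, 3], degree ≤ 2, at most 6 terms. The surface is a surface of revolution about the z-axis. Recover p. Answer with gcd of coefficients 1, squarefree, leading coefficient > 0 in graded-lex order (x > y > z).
2*x^2 + 2*y^2 + 3*z - 2

1. The degree is 2 — the shape is more complex than any degree-1 surface.
2. Symmetry: the z-axis is an axis of rotation, so x and y enter only as x² + y².
3. Observable constraints: a circular section at z = -1 has radius between 1 and 2; the x-axis gridline crossings are at x ∈ {-1, 1}; the y-axis gridline crossings are at y ∈ {-1, 1}.
4. Putting this together gives p.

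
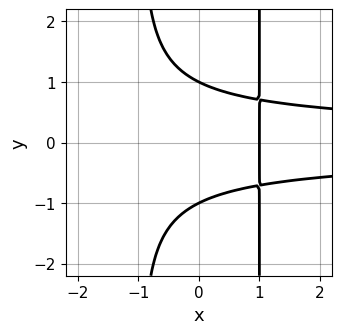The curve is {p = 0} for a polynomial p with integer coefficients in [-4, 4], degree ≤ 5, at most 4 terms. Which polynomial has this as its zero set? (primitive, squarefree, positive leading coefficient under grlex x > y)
x^2*y^2 - y^2 - x + 1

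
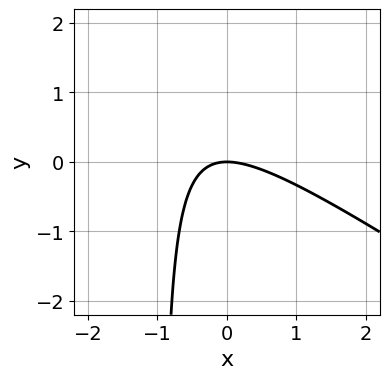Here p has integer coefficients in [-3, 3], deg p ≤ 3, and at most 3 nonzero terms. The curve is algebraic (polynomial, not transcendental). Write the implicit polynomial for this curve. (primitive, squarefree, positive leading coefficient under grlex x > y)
2*x^2 + 3*x*y + 3*y

(a) The degree is 2 — no degree-1 curve has this shape.
(b) Reading off the gridlines: it crosses the x-axis at the gridline x = 0; it crosses the y-axis at the gridline y = 0.
(c) Putting this together gives p.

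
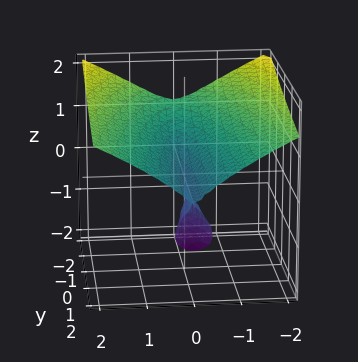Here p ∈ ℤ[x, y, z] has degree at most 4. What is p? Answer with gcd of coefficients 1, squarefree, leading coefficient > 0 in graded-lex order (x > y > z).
y*z^2 + 2*z^3 - 2*x^2

1. The degree is 3 — a generic line meets the surface in up to 3 points.
2. From the axis intercepts and sections: it crosses the z-axis at the gridline z = 0; it crosses the x-axis at the gridline x = 0.
3. Solving for integer coefficients yields p as stated.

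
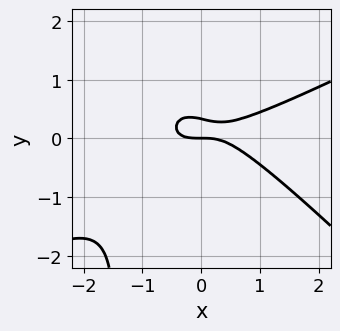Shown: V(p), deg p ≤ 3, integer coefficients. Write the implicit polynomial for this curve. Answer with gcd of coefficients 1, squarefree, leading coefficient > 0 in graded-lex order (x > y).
x^3 - x^2*y - 2*x*y^2 - 3*y^2 + y

First, degree: no degree-2 curve has this shape, so deg p = 3.
Next, from the axis intercepts and sections: one x-axis crossing is at x = 0; one y-axis crossing is at y = 0.
Finally, solving for integer coefficients yields p as stated.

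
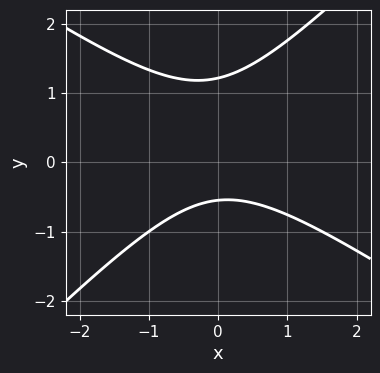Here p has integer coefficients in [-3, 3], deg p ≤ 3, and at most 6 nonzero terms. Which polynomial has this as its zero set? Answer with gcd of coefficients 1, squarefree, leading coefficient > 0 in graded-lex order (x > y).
2*x^2 + x*y - 3*y^2 + 2*y + 2

(a) Degree: no degree-1 curve has this shape, so deg p = 2.
(b) From the visible intercepts: no x-intercept at any integer in the box.
(c) Fitting integer coefficients to these (and the overall shape) gives p.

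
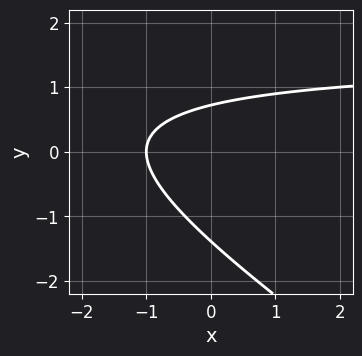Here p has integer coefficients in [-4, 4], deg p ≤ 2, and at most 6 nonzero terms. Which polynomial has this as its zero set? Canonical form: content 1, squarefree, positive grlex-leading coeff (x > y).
2*x*y + 3*y^2 - 3*x + 2*y - 3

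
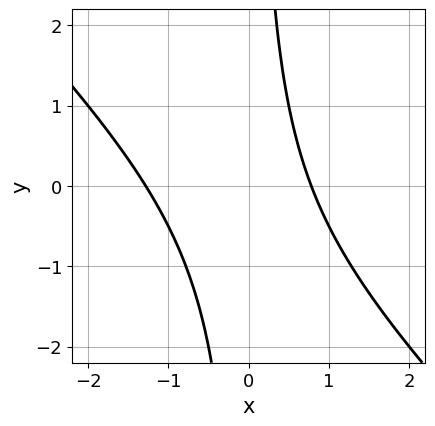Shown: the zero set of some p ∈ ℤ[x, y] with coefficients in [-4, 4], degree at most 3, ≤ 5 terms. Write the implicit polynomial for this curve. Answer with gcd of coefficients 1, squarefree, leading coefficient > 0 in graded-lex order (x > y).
Degree: the shape is more complex than any degree-1 curve, so deg p = 2.
Observable constraints: it misses every integer gridline on the y-axis.
Putting this together gives p.

2*x^2 + 2*x*y + x - 2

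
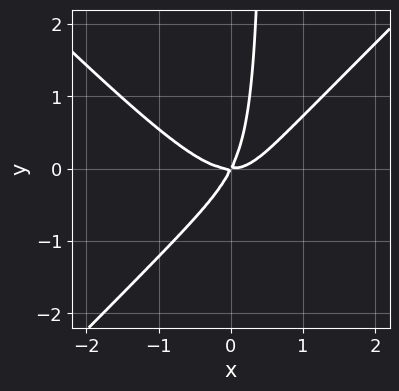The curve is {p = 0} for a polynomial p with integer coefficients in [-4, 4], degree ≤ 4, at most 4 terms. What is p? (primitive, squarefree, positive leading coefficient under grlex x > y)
(a) deg p = 3. No degree-2 curve has this shape.
(b) Checking where it meets the axes: it crosses the y-axis at the gridline y = 0; it crosses the x-axis at the gridline x = 0.
(c) Assembling these constraints gives the stated polynomial.

2*x^3 - 2*x*y^2 - 2*x*y + y^2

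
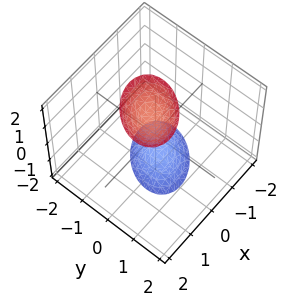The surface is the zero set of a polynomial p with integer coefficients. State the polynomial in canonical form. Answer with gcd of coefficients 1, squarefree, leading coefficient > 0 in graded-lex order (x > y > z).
3*x^2 - 2*x*y - x*z + 3*y^2 - z^2 + 2

First, the picture has 2 separate pieces.
Then, degree: the shape is more complex than any degree-1 surface, so deg p = 2.
Next, reading off the gridlines: no y-intercept at any integer in the box; the surface avoids every integer x-axis point in the box.
Finally, putting this together gives p.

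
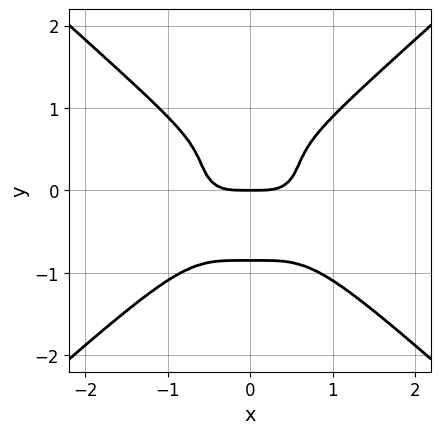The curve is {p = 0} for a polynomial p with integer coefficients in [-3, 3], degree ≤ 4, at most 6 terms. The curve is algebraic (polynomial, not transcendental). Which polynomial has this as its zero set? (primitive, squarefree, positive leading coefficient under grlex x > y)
First, deg p = 4. The shape is more complex than any degree-3 curve.
Then, symmetries: the x ↦ −x reflection is a symmetry, so x appears only in even powers.
Then, observable constraints: it crosses the y-axis at the gridline y = 0; it meets the x-axis at x = 0 (among the integer gridlines).
Finally, solving for integer coefficients yields p as stated.

2*x^4 - 3*y^4 + y^2 - y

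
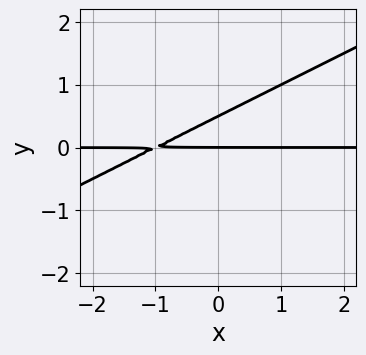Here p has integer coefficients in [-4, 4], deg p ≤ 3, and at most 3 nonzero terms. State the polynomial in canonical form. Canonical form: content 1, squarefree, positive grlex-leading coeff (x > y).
The degree is 2 — the shape is more complex than any degree-1 curve.
Checking where it meets the axes: every point of the x-axis in the box is on the curve; it crosses the y-axis at the gridline y = 0.
Fitting integer coefficients to these (and the overall shape) gives p.

x*y - 2*y^2 + y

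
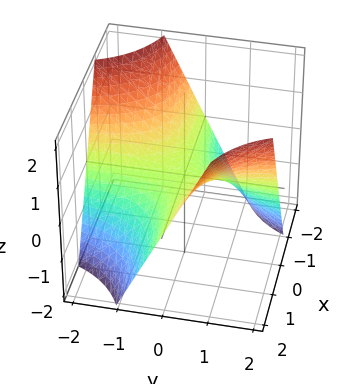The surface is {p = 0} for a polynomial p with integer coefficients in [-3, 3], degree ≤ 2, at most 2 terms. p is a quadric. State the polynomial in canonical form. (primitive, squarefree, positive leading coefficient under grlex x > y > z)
x*y - z

deg p = 2. A saddle surface; a quadric.
Reading off the gridlines: the visible y-axis segment lies entirely on the surface; every point of the x-axis in the box is on the surface; one z-axis crossing is at z = 0.
Solving for integer coefficients yields p as stated.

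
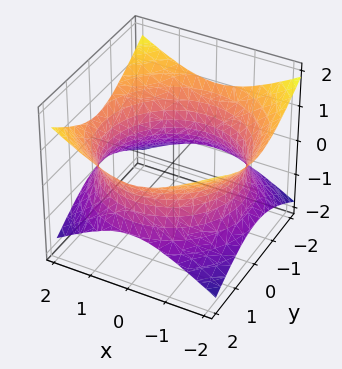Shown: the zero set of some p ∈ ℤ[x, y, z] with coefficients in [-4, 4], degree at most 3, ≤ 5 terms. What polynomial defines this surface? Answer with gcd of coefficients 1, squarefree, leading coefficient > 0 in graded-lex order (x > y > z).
deg p = 2.
Symmetry: the surface is invariant under rotation about z: p = q(x² + y², z).
Observable constraints: no z-intercept at any integer in the box; a circular section at z = 0 has radius between 1 and 2.
The integer polynomial consistent with all of this is the stated p.

x^2 + y^2 - 2*z^2 - 3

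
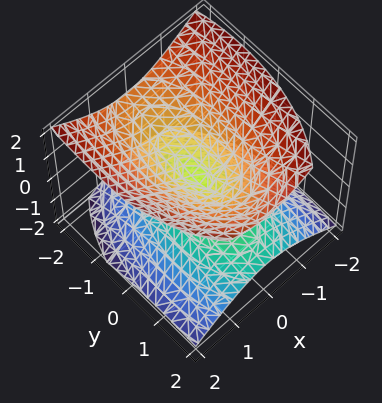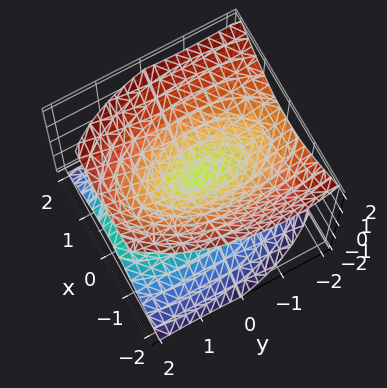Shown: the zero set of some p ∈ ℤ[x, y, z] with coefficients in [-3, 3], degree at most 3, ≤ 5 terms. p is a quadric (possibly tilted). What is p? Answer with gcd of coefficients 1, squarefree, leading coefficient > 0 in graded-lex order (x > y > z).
First, there are 2 components.
Then, the degree is 2 — a generic line meets the surface in up to 2 points.
Then, reading off the gridlines: it meets the z-axis at z = 0 (among the integer gridlines); it crosses the y-axis at the gridline y = 0.
Finally, putting this together gives p.

3*x^2 + y^2 + y*z - 3*z^2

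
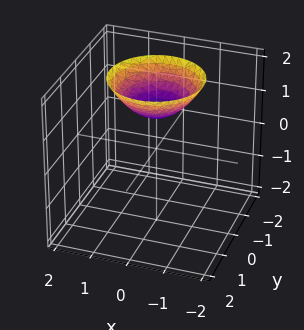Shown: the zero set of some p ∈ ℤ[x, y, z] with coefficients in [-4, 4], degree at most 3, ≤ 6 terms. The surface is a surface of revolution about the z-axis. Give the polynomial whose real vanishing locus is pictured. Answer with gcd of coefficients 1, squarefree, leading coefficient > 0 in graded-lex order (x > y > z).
2*x^2 + 2*y^2 - 3*z + 3

First, the degree is 2 — no degree-1 surface has this shape.
Then, symmetries: the surface is invariant under rotation about z: p = q(x² + y², z).
Then, from the visible intercepts: the surface avoids every integer x-axis point in the box; a circular section at z = 2 has radius between 1 and 2; no y-intercept at any integer in the box; one z-axis crossing is at z = 1.
Finally, assembling these constraints gives the stated polynomial.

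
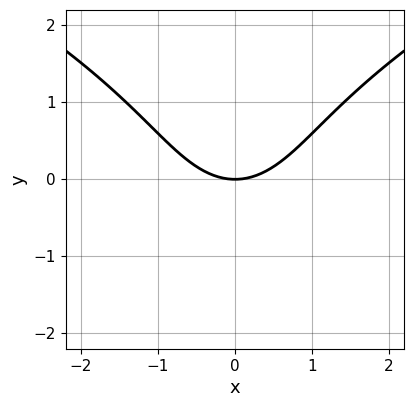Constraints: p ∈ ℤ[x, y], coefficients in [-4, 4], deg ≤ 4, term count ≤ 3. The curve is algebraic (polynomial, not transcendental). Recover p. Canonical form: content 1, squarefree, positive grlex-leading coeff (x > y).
(a) Degree: a generic line meets the curve in up to 3 points, so deg p = 3.
(b) Symmetries: it's symmetric under x → −x, forcing even powers of x.
(c) Observable constraints: it crosses the y-axis at the gridline y = 0; it meets the x-axis at x = 0 (among the integer gridlines).
(d) The integer polynomial consistent with all of this is the stated p.

y^3 - 2*x^2 + 3*y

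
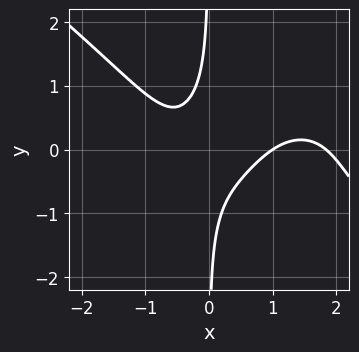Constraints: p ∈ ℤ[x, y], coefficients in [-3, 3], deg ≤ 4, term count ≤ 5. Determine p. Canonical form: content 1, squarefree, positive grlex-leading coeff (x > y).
1. Degree: the shape is more complex than any degree-3 curve, so deg p = 4.
2. Checking where it meets the axes: no y-intercept at any integer in the box; it meets the x-axis at x = 1 (among the integer gridlines).
3. Together with the visible shape, these determine p as stated.

x^4 + 2*x*y^3 - 2*x^3 + 3*x*y + 1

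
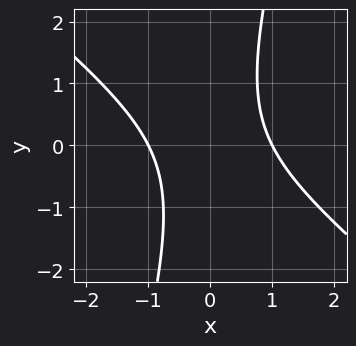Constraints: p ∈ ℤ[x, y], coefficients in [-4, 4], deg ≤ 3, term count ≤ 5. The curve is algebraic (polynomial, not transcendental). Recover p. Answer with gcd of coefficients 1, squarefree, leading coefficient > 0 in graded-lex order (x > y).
3*x^2 + 3*x*y - y^2 - 3

1. The degree is 2 — the shape is more complex than any degree-1 curve.
2. Against the integer gridlines: no y-intercept at any integer in the box; the x-axis gridline crossings are at x ∈ {-1, 1}.
3. The integer polynomial consistent with all of this is the stated p.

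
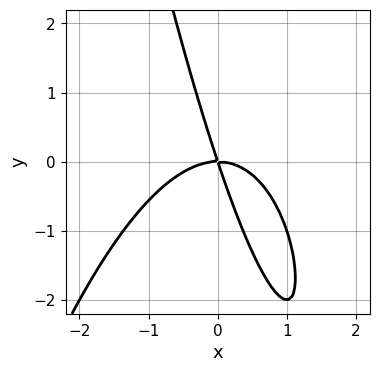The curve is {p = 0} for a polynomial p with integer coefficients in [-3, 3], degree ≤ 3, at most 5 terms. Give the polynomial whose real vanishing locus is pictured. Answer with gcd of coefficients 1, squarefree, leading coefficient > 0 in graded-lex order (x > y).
deg p = 3. No degree-2 curve has this shape.
Checking where it meets the axes: one x-axis crossing is at x = 0; it meets the y-axis at y = 0 (among the integer gridlines).
Fitting integer coefficients to these (and the overall shape) gives p.

2*x^3 + 3*x*y + y^2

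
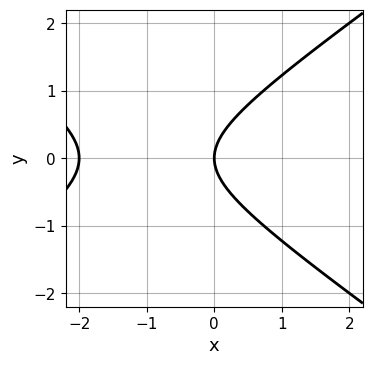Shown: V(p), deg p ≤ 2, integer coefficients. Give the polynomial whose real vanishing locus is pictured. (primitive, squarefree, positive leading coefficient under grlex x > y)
(a) The degree is 2 — a generic line meets the curve in up to 2 points.
(b) Symmetries: the y ↦ −y reflection is a symmetry, so y appears only in even powers.
(c) From the visible intercepts: one y-axis crossing is at y = 0; the x-axis gridline crossings are at x ∈ {-2, 0}.
(d) These observations pin down the coefficients.

x^2 - 2*y^2 + 2*x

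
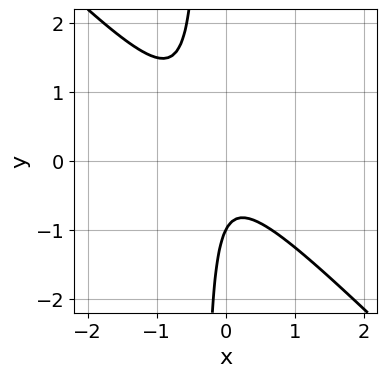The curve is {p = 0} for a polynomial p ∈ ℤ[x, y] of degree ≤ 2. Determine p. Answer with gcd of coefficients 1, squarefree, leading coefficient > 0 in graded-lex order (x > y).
3*x^2 + 3*x*y + x + y + 1

1. deg p = 2.
2. Checking where it meets the axes: no x-intercept at any integer in the box; it meets the y-axis at y = -1 (among the integer gridlines).
3. Fitting integer coefficients to these (and the overall shape) gives p.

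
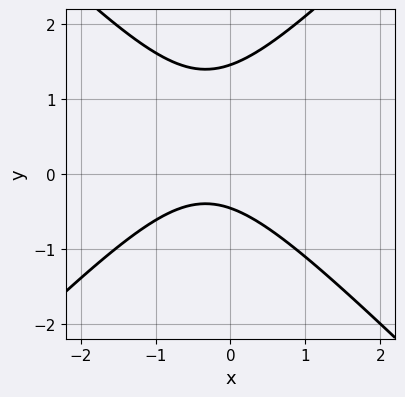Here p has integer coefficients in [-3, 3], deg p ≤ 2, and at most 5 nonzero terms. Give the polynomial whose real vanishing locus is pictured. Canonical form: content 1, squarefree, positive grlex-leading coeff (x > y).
(a) The degree is 2 — no degree-1 curve has this shape.
(b) Observable constraints: the curve avoids every integer x-axis point in the box.
(c) These observations pin down the coefficients.

3*x^2 - 3*y^2 + 2*x + 3*y + 2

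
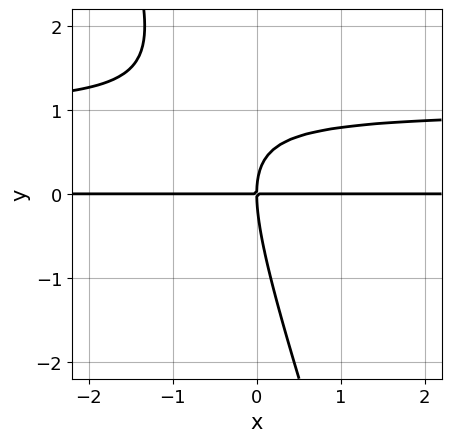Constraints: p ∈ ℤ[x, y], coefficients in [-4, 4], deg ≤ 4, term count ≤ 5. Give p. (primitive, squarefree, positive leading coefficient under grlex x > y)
3*x*y^2 + y^3 - 3*x*y

(a) deg p = 3. No degree-2 curve has this shape.
(b) Observable constraints: it crosses the y-axis at the gridline y = 0; the visible x-axis segment lies entirely on the curve.
(c) Fitting integer coefficients to these (and the overall shape) gives p.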